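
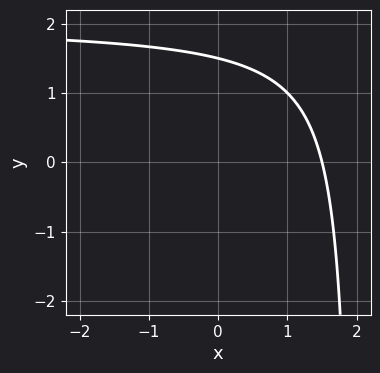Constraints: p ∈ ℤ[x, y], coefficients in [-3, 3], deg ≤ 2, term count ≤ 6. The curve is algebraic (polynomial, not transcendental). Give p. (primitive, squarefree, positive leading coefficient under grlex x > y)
1. The degree is 2 — a generic line meets the curve in up to 2 points.
2. Putting this together gives p.

x*y - 2*x - 2*y + 3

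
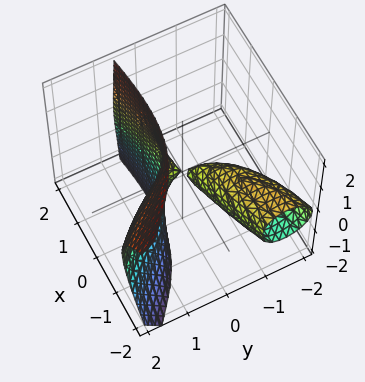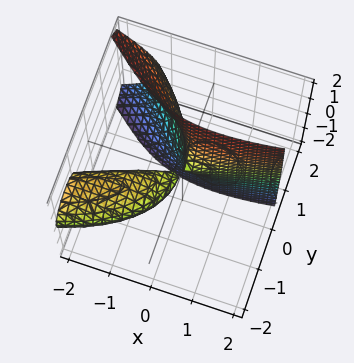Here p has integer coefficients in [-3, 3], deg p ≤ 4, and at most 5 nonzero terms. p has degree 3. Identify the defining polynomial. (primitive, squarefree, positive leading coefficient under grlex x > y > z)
y^3 + 2*y*z^2 - x^2 + 3*x*y - z^2

(a) The picture has 2 separate pieces.
(b) The degree is 3 — the shape is more complex than any degree-2 surface.
(c) From the axis intercepts and sections: it crosses the z-axis at the gridline z = 0; one x-axis crossing is at x = 0; it crosses the y-axis at the gridline y = 0.
(d) These observations pin down the coefficients.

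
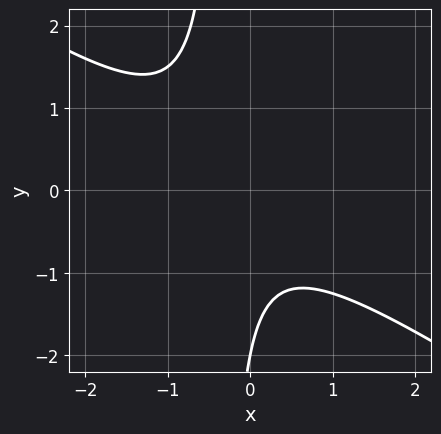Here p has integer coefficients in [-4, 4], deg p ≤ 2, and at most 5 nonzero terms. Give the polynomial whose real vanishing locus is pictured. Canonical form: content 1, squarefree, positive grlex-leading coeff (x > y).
2*x^2 + 3*x*y + x + y + 2

The degree is 2 — a generic line meets the curve in up to 2 points.
From the axis intercepts and sections: no x-intercept at any integer in the box; one y-axis crossing is at y = -2.
Matching integer coefficients to the picture gives p.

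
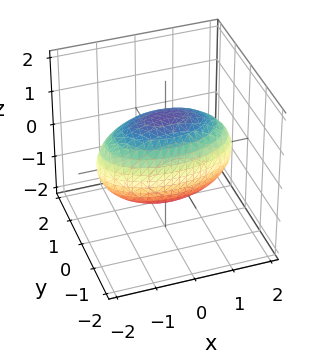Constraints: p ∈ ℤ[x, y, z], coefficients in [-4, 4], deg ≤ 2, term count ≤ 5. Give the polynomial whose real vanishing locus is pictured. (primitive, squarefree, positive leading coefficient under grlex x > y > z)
1. deg p = 2. Bounded and convex; a quadric.
2. Symmetries: it's symmetric under x → −x, forcing even powers of x; the y ↦ −y reflection is a symmetry, so y appears only in even powers; it's symmetric under z → −z, forcing even powers of z.
3. Checking where it meets the axes: the y-axis gridline crossings are at y ∈ {-1, 1}.
4. Fitting integer coefficients to these (and the overall shape) gives p.

x^2 + 3*y^2 + 2*z^2 - 3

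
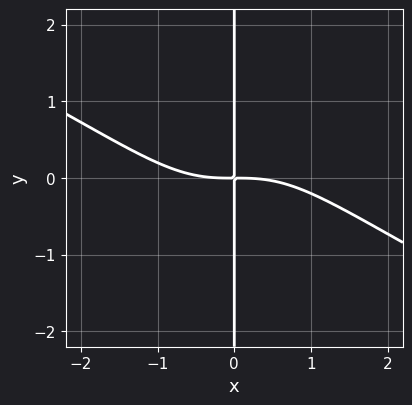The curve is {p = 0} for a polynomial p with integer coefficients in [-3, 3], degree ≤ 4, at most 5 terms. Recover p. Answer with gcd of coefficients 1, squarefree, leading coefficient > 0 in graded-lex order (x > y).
x^4 + 2*x^3*y + 3*x*y

(a) The degree is 4 — no degree-3 curve has this shape.
(b) Against the integer gridlines: the visible y-axis segment lies entirely on the curve.
(c) These observations pin down the coefficients.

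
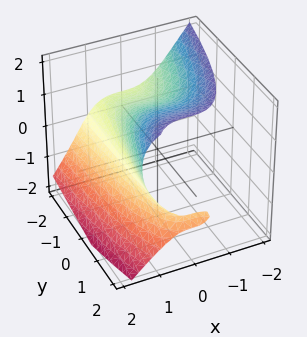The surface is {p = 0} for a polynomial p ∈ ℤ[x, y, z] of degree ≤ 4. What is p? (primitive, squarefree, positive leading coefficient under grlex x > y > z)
First, degree: no degree-2 surface has this shape, so deg p = 3.
Next, from the visible intercepts: it meets the x-axis at x = 1 (among the integer gridlines); no y-intercept at any integer in the box.
Finally, together with the visible shape, these determine p as stated.

3*x^3 + 2*z^3 - 3*y*z - z^2 - 3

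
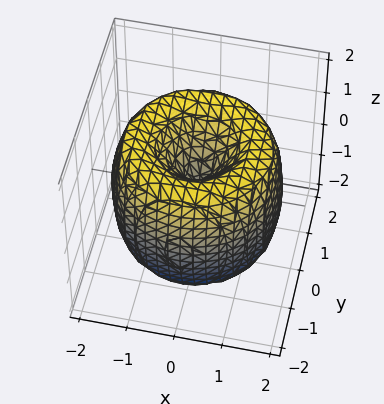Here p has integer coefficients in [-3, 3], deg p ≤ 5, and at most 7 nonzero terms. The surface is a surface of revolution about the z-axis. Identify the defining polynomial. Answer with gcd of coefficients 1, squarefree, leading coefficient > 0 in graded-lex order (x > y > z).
x^4 + 2*x^2*y^2 + y^4 - 3*x^2 - 3*y^2 + z^2

First, deg p = 4. The shape is more complex than any degree-3 surface.
Then, symmetry: the z-axis is an axis of rotation, so x and y enter only as x² + y².
Then, reading off the gridlines: it crosses the x-axis at the gridline x = 0; it crosses the z-axis at the gridline z = 0.
Finally, fitting integer coefficients to these (and the overall shape) gives p.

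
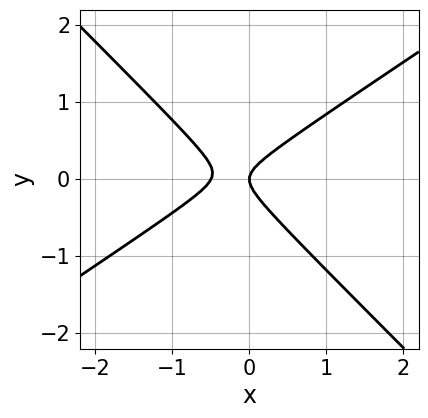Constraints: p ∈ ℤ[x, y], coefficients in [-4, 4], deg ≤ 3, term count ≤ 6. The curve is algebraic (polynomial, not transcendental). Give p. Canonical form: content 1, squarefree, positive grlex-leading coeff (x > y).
deg p = 2. A generic line meets the curve in up to 2 points.
From the axis intercepts and sections: it meets the x-axis at x = 0 (among the integer gridlines); one y-axis crossing is at y = 0.
The integer polynomial consistent with all of this is the stated p.

2*x^2 - x*y - 3*y^2 + x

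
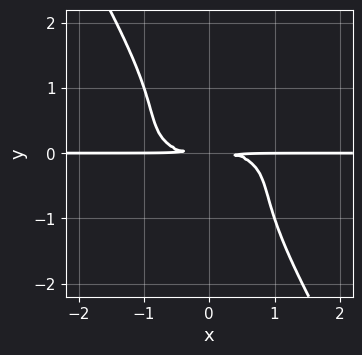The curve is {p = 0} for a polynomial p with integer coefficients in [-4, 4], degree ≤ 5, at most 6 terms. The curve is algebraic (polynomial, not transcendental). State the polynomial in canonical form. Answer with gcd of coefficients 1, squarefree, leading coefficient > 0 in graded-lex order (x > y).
(a) deg p = 4. A generic line meets the curve in up to 4 points.
(b) Observable constraints: every point of the x-axis in the box is on the curve.
(c) Fitting integer coefficients to these (and the overall shape) gives p.

x^3*y + 3*x*y^3 + 2*y^4 + 2*y^2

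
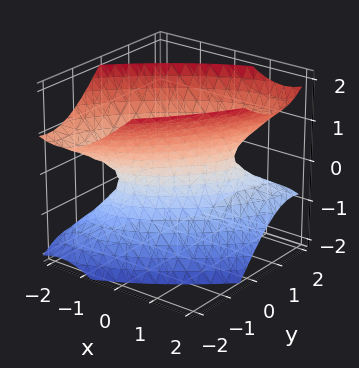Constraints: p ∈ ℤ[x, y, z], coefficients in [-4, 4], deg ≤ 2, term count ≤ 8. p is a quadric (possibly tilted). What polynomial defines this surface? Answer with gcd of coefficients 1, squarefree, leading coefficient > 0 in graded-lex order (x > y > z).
Degree: the shape is more complex than any degree-1 surface, so deg p = 2.
From the visible intercepts: it misses every integer gridline on the z-axis.
These observations pin down the coefficients.

2*x^2 - 3*x*y + 2*y^2 + y*z - 2*z^2 - 1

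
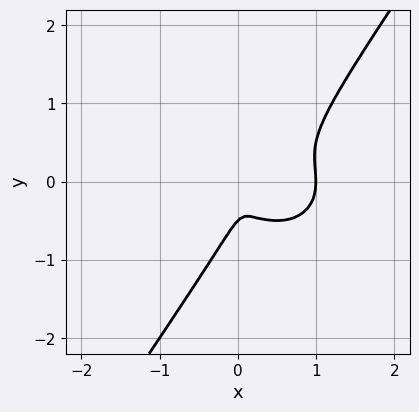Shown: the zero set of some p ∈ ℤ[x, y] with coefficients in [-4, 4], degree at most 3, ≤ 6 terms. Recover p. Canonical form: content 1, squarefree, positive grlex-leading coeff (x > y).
1. deg p = 3. A generic line meets the curve in up to 3 points.
2. From the axis intercepts and sections: one x-axis crossing is at x = 1.
3. These observations pin down the coefficients.

2*x^3 + 2*x*y^2 - 2*y^3 - 2*x^2 - y^2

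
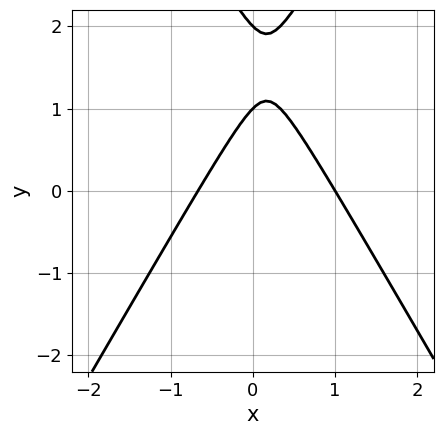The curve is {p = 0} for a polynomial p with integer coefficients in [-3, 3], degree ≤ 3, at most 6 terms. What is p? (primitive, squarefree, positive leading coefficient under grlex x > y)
deg p = 2.
Observable constraints: the y-axis gridline crossings are at y ∈ {1, 2}; one x-axis crossing is at x = 1.
Together with the visible shape, these determine p as stated.

3*x^2 - y^2 - x + 3*y - 2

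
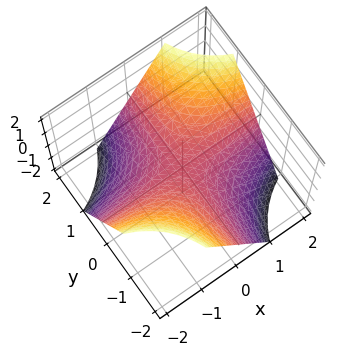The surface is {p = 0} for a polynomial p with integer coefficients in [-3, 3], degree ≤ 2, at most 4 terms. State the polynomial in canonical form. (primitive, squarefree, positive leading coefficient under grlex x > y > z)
First, deg p = 2. A saddle surface; a quadric.
Next, observable constraints: the visible y-axis segment lies entirely on the surface; the visible x-axis segment lies entirely on the surface.
Finally, together with the visible shape, these determine p as stated.

x*y - z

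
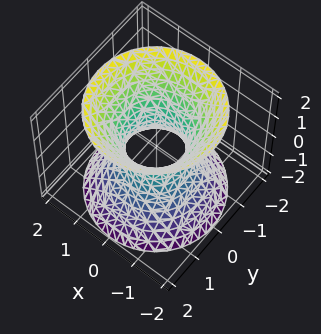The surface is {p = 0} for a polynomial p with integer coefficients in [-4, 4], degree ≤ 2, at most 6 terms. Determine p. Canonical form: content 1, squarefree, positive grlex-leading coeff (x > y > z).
3*x^2 + 3*y^2 - 2*z^2 - 2

(a) The degree is 2 — an hourglass — one-sheet hyperboloid; a quadric.
(b) Symmetries: it's symmetric under z → −z, forcing even powers of z; every cross-section ⟂ z is a circle, so x, y appear only via x² + y².
(c) Reading off the gridlines: a circular section at z = -1 has radius between 1 and 2; no z-intercept at any integer in the box.
(d) Fitting integer coefficients to these (and the overall shape) gives p.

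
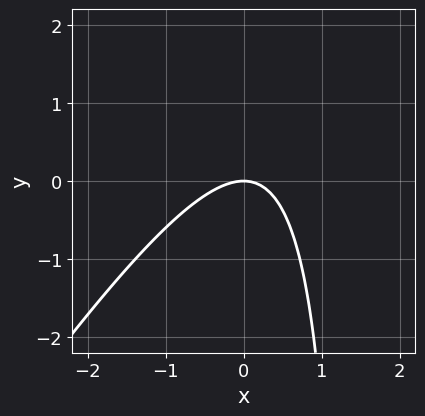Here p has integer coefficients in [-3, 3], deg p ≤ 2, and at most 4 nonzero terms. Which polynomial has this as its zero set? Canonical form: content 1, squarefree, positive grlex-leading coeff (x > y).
3*x^2 - 2*x*y + 3*y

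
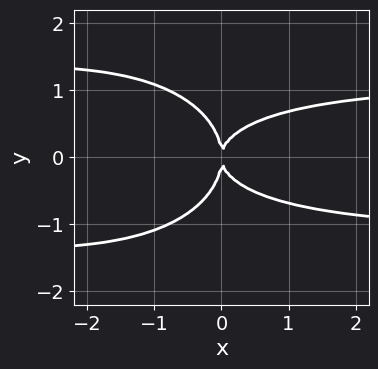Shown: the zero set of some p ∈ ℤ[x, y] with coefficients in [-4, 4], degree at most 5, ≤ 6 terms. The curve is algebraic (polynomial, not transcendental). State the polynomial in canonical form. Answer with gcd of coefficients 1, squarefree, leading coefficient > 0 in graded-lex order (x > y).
2*x^2*y^2 + 3*y^4 + 3*x*y^2 - 3*x^2

(a) The degree is 4 — no degree-3 curve has this shape.
(b) Symmetries: the y ↦ −y reflection is a symmetry, so y appears only in even powers.
(c) Checking where it meets the axes: it meets the x-axis at x = 0 (among the integer gridlines); one y-axis crossing is at y = 0.
(d) These observations pin down the coefficients.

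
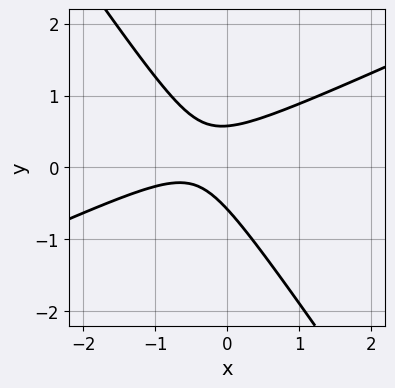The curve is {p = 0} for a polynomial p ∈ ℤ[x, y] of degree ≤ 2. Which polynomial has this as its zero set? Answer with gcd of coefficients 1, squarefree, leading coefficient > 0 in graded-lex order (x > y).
2*x^2 - 3*x*y - 3*y^2 + 2*x + 1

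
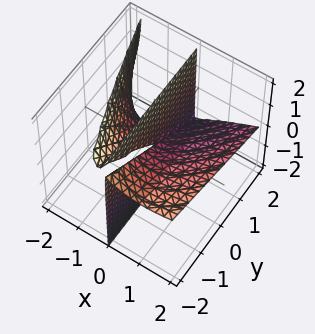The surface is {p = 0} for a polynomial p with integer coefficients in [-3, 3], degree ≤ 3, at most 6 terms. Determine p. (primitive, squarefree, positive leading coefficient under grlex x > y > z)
First, deg p = 3.
Then, from the axis intercepts and sections: every point of the y-axis in the box is on the surface; it meets the x-axis at x = 0 (among the integer gridlines).
Finally, solving for integer coefficients yields p as stated.

x^3 - 2*x^2*z - 2*x*y - 3*x*z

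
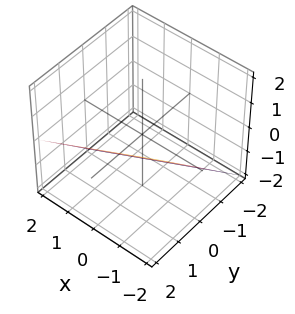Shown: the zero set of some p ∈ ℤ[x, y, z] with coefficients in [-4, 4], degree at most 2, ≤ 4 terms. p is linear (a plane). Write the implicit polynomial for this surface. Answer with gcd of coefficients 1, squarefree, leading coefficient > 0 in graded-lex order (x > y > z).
1. Degree: the surface is flat (a plane), so deg p = 1.
2. Observable constraints: it crosses the y-axis at the gridline y = 1; it meets the z-axis at z = -1 (among the integer gridlines); one x-axis crossing is at x = -2.
3. Solving for integer coefficients yields p as stated.

x - 2*y + 2*z + 2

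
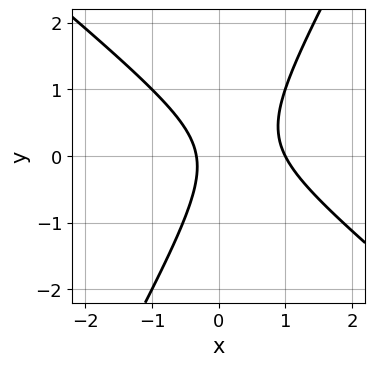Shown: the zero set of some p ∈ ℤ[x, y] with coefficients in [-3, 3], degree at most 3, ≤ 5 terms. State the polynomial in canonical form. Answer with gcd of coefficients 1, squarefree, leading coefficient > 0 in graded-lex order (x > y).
3*x^2 + 2*x*y - 2*y^2 - 2*x - 1

Degree: a generic line meets the curve in up to 2 points, so deg p = 2.
From the visible intercepts: the curve avoids every integer y-axis point in the box; one x-axis crossing is at x = 1.
The integer polynomial consistent with all of this is the stated p.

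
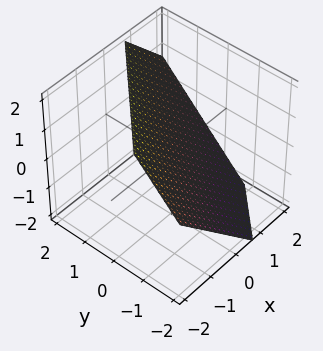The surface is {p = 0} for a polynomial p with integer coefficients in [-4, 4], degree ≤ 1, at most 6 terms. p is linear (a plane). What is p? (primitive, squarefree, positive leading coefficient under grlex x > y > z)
3*x - 3*y + 3*z - 2

1. Degree: the surface is flat (a plane), so deg p = 1.
2. Solving for integer coefficients yields p as stated.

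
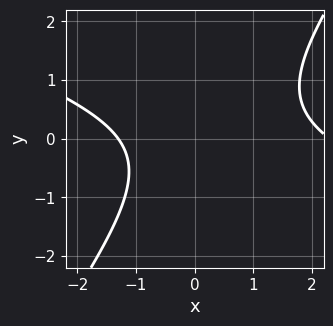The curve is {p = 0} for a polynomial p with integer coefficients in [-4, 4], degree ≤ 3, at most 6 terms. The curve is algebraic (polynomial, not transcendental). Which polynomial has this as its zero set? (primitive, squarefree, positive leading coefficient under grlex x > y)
x^2 + 2*x*y - 2*y^2 - x - 3

The degree is 2 — the shape is more complex than any degree-1 curve.
From the axis intercepts and sections: it misses every integer gridline on the y-axis.
The integer polynomial consistent with all of this is the stated p.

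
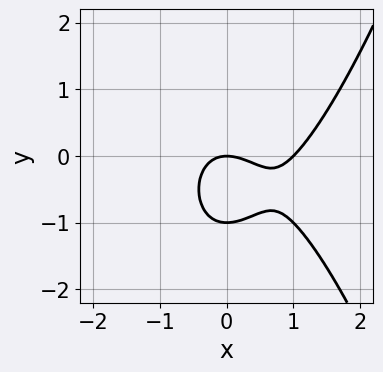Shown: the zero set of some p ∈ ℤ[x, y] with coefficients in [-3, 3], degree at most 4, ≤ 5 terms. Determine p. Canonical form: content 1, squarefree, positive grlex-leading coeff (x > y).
x^3 - x^2 - y^2 - y

First, degree: the shape is more complex than any degree-2 curve, so deg p = 3.
Next, from the visible intercepts: the x-axis gridline crossings are at x ∈ {0, 1}; the y-axis gridline crossings are at y ∈ {-1, 0}.
Finally, the integer polynomial consistent with all of this is the stated p.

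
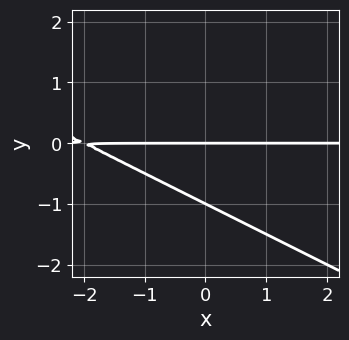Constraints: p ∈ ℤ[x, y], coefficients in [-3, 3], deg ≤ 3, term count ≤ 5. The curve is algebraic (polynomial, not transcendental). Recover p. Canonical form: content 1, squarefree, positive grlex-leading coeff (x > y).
The degree is 2 — the shape is more complex than any degree-1 curve.
Against the integer gridlines: among the integer gridlines, it crosses the y-axis at y ∈ {-1, 0}; every point of the x-axis in the box is on the curve.
Assembling these constraints gives the stated polynomial.

x*y + 2*y^2 + 2*y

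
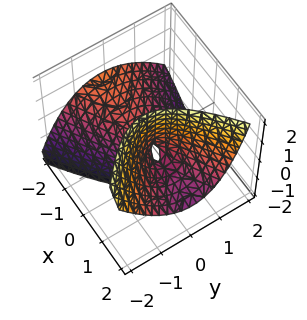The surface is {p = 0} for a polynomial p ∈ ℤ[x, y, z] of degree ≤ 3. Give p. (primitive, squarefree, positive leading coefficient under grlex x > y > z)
x^2 + 3*x*z - 3*y^2 - y*z - z

First, degree: a generic line meets the surface in up to 2 points, so deg p = 2.
Next, checking where it meets the axes: it crosses the x-axis at the gridline x = 0; one z-axis crossing is at z = 0.
Finally, together with the visible shape, these determine p as stated.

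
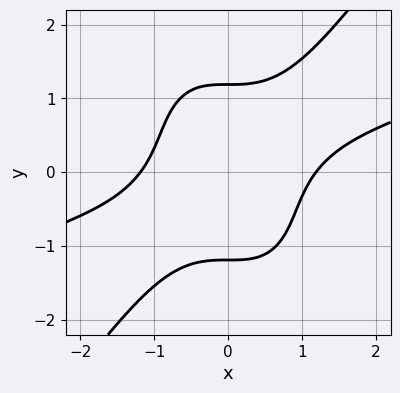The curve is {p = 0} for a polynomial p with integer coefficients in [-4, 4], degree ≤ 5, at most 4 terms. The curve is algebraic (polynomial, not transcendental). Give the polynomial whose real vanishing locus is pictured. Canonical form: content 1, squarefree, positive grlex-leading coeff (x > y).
x^4 - 3*x^3*y + y^4 - 2

(a) The degree is 4 — the shape is more complex than any degree-3 curve.
(b) Solving for integer coefficients yields p as stated.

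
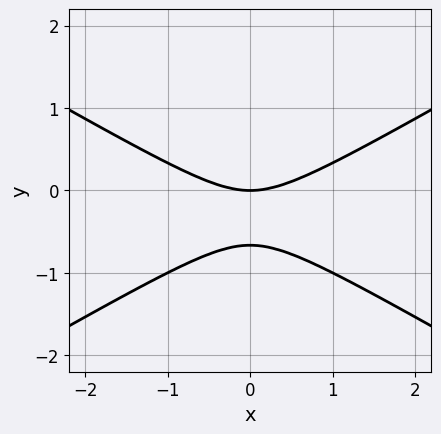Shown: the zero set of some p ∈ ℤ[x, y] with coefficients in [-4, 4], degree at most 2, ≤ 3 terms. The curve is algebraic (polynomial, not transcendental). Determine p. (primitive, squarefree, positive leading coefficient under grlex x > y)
(a) Degree: a generic line meets the curve in up to 2 points, so deg p = 2.
(b) Symmetries: the x ↦ −x reflection is a symmetry, so x appears only in even powers.
(c) Observable constraints: it crosses the x-axis at the gridline x = 0; it meets the y-axis at y = 0 (among the integer gridlines).
(d) Together with the visible shape, these determine p as stated.

x^2 - 3*y^2 - 2*y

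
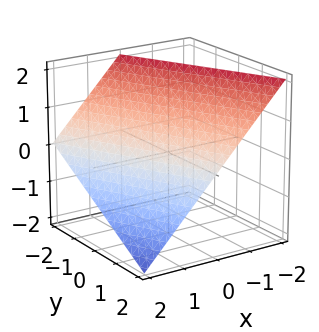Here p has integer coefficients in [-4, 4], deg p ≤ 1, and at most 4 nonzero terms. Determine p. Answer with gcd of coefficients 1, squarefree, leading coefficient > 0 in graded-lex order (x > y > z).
2*x + y + 2*z - 2

Degree: every cross-section is a straight line — this is a plane, so deg p = 1.
Observable constraints: one z-axis crossing is at z = 1; one y-axis crossing is at y = 2; it crosses the x-axis at the gridline x = 1.
Solving for integer coefficients yields p as stated.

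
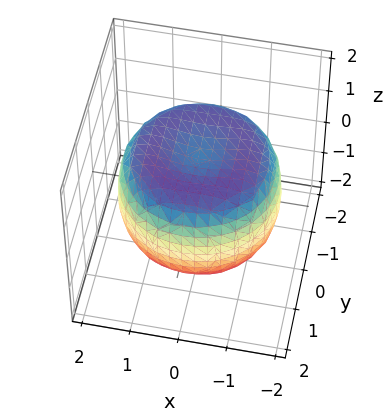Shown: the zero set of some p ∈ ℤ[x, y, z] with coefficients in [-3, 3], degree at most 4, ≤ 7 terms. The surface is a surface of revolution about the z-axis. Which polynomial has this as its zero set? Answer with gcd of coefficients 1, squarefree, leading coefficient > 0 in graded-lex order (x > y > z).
x^4 + 2*x^2*y^2 + y^4 - 2*x^2 - 2*y^2 + 2*z^2 - 2

1. The degree is 4 — a generic line meets the surface in up to 4 points.
2. By symmetry, every cross-section ⟂ z is a circle, so x, y appear only via x² + y².
3. Reading off the gridlines: among the integer gridlines, it crosses the z-axis at z ∈ {-1, 1}; a circular section at z = -1 has radius between 1 and 2.
4. The integer polynomial consistent with all of this is the stated p.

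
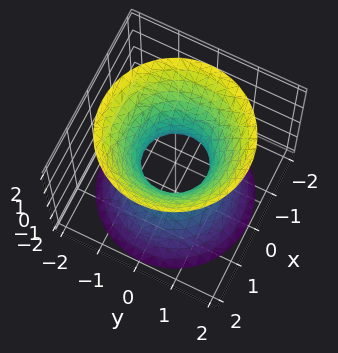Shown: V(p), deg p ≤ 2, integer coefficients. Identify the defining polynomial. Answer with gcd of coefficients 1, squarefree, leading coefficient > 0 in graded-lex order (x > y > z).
The degree is 2 — one connected sheet with a waist; a quadric.
Symmetries: mirror symmetry z ↦ −z ⇒ only even powers of z; the surface is invariant under rotation about z: p = q(x² + y², z).
From the visible intercepts: a circular section at z = -2 has radius between 1 and 2; no z-intercept at any integer in the box.
Fitting integer coefficients to these (and the overall shape) gives p.

3*x^2 + 3*y^2 - 2*z^2 - 2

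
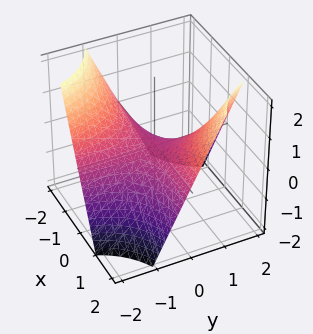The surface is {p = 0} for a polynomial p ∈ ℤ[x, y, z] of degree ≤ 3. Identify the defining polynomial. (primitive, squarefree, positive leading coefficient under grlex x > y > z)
x*y - z

deg p = 2.
From the visible intercepts: every point of the y-axis in the box is on the surface; every point of the x-axis in the box is on the surface; one z-axis crossing is at z = 0.
Putting this together gives p.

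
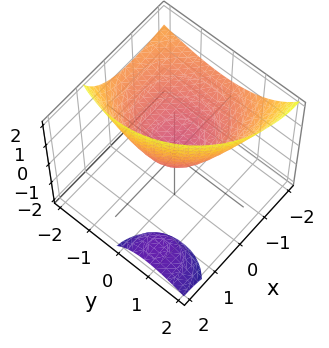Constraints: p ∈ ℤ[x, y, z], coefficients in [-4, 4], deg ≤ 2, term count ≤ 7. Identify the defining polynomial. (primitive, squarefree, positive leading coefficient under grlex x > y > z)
x^2 + 2*x*z + y^2 + y*z - 2*z

I count 2 distinct pieces. Treating them together as one polynomial.
The degree is 2 — no degree-1 surface has this shape.
Reading off the gridlines: it crosses the z-axis at the gridline z = 0; one y-axis crossing is at y = 0; it meets the x-axis at x = 0 (among the integer gridlines).
Putting this together gives p.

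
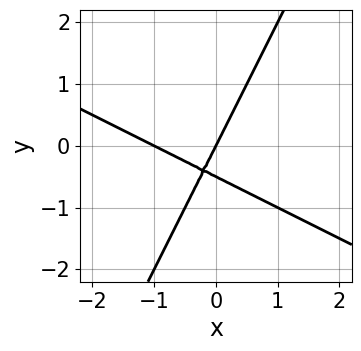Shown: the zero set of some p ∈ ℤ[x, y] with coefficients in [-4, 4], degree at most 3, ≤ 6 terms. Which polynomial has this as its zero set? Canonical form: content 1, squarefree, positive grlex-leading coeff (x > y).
2*x^2 + 3*x*y - 2*y^2 + 2*x - y

(a) Degree: no degree-1 curve has this shape, so deg p = 2.
(b) Observable constraints: the x-axis gridline crossings are at x ∈ {-1, 0}; it crosses the y-axis at the gridline y = 0.
(c) The integer polynomial consistent with all of this is the stated p.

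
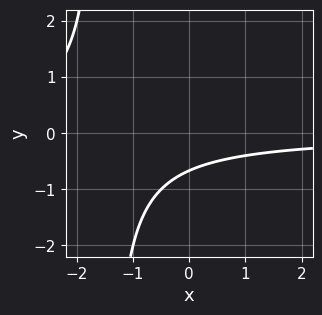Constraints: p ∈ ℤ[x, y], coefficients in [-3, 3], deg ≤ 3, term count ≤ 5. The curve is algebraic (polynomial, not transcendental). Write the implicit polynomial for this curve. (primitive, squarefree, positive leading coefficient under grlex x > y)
2*x*y + 3*y + 2

Degree: no degree-1 curve has this shape, so deg p = 2.
Checking where it meets the axes: the curve avoids every integer x-axis point in the box.
Together with the visible shape, these determine p as stated.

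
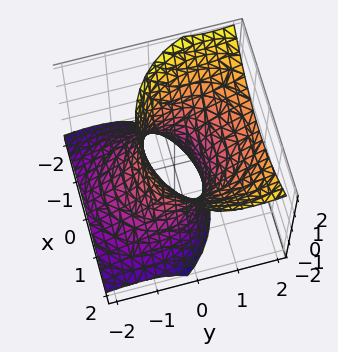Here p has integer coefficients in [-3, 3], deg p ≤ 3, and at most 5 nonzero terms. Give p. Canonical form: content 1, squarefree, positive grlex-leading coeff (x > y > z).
2*x^2 + 2*y^2 - 3*y*z - z^2 - 2

1. deg p = 2. No degree-1 surface has this shape.
2. Reading off the gridlines: among the integer gridlines, it crosses the y-axis at y ∈ {-1, 1}; the x-axis gridline crossings are at x ∈ {-1, 1}.
3. Together with the visible shape, these determine p as stated.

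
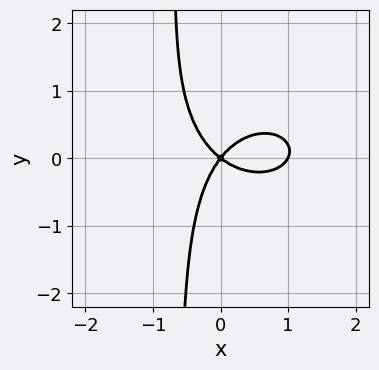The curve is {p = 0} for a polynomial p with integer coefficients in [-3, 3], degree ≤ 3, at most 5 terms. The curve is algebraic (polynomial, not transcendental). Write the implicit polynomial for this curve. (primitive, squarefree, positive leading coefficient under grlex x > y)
2*x^3 + 3*x*y^2 - 2*x^2 - x*y + 2*y^2

1. Degree: a generic line meets the curve in up to 3 points, so deg p = 3.
2. Against the integer gridlines: it meets the y-axis at y = 0 (among the integer gridlines); the x-axis gridline crossings are at x ∈ {0, 1}.
3. Matching integer coefficients to the picture gives p.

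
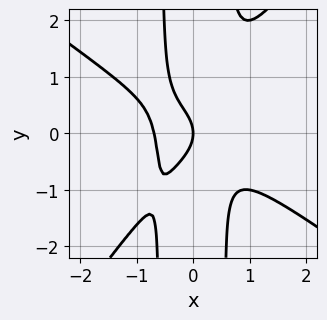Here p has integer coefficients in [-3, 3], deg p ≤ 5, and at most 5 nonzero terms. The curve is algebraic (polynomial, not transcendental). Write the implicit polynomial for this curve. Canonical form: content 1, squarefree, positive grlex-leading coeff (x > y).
(a) The degree is 4 — the shape is more complex than any degree-3 curve.
(b) Checking where it meets the axes: one x-axis crossing is at x = 0; it meets the y-axis at y = 0 (among the integer gridlines).
(c) Solving for integer coefficients yields p as stated.

3*x^4 + 2*x^3*y - 3*x^2*y^2 + y^2 + x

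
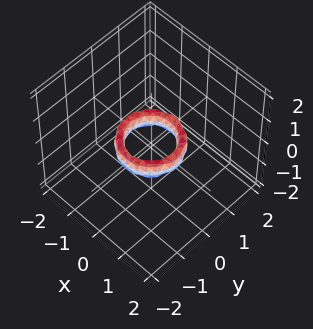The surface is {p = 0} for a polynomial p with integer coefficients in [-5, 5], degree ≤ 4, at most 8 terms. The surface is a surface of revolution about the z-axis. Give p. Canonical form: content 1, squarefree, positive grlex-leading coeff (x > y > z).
(a) deg p = 4. The shape is more complex than any degree-3 surface.
(b) Symmetries: rotational symmetry about the z-axis ⇒ p depends on x, y only through x² + y².
(c) Reading off the gridlines: no z-intercept at any integer in the box; a circular section at z = 0 has radius between 0 and 1; among the integer gridlines, it crosses the x-axis at x ∈ {-1, 1}; among the integer gridlines, it crosses the y-axis at y ∈ {-1, 1}.
(d) Matching integer coefficients to the picture gives p.

2*x^4 + 4*x^2*y^2 + 2*y^4 - 3*x^2 - 3*y^2 + z^2 + 1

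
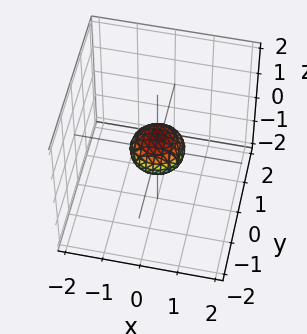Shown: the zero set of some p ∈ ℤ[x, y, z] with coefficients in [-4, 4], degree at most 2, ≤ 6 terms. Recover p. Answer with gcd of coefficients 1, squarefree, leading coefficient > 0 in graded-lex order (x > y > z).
First, the degree is 2 — no degree-1 surface has this shape.
Then, by symmetry, the z-axis is an axis of rotation, so x and y enter only as x² + y².
Next, against the integer gridlines: a circular section at z = 0 has radius between 0 and 1.
Finally, putting this together gives p.

2*x^2 + 2*y^2 + 3*z^2 - 1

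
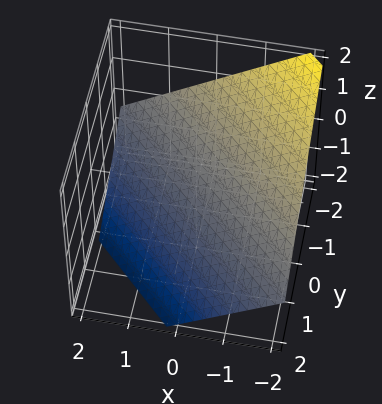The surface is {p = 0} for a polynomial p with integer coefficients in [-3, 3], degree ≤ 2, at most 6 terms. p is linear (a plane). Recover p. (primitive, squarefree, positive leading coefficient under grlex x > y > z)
2*x + 2*y + 3*z + 2

Degree: every cross-section is a straight line — this is a plane, so deg p = 1.
Reading off the gridlines: it meets the y-axis at y = -1 (among the integer gridlines); it meets the x-axis at x = -1 (among the integer gridlines).
Matching integer coefficients to the picture gives p.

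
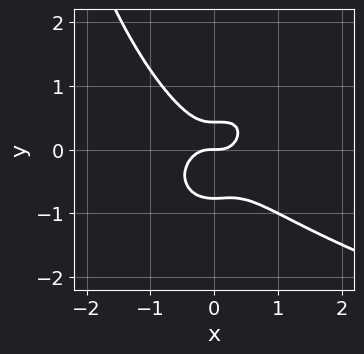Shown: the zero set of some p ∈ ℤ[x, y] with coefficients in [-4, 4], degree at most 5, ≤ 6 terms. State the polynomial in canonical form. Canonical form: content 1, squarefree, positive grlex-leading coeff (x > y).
2*x^2*y^2 - 3*x^3 - 3*y^3 - y^2 + y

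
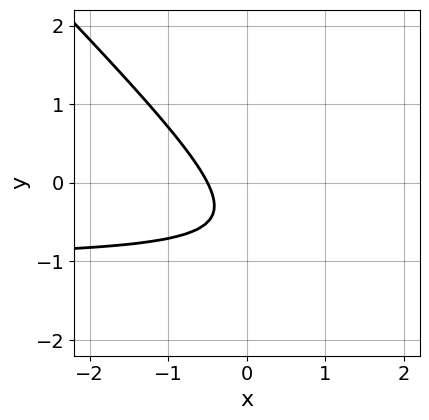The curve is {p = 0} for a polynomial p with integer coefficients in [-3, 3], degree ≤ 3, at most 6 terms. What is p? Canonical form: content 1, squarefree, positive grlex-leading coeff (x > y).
1. The degree is 2 — a generic line meets the curve in up to 2 points.
2. From the axis intercepts and sections: no y-intercept at any integer in the box.
3. Together with the visible shape, these determine p as stated.

2*x*y + 2*y^2 + 2*x + 2*y + 1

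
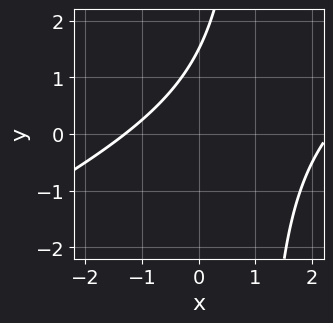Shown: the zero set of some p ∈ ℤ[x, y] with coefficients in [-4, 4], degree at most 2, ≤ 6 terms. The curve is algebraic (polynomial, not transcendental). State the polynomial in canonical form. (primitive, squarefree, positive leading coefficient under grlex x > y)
x^2 - 2*x*y - x + 2*y - 3

deg p = 2. A generic line meets the curve in up to 2 points.
The integer polynomial consistent with all of this is the stated p.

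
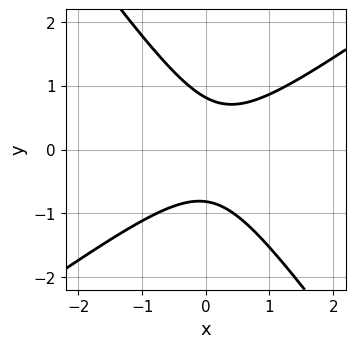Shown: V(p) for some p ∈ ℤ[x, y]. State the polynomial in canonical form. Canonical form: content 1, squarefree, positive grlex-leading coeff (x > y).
First, degree: no degree-1 curve has this shape, so deg p = 2.
Next, reading off the gridlines: no x-intercept at any integer in the box.
Finally, assembling these constraints gives the stated polynomial.

3*x^2 - 2*x*y - 3*y^2 - x + 2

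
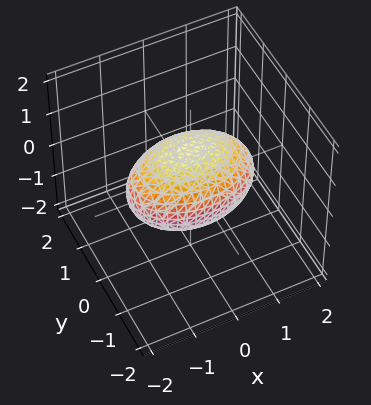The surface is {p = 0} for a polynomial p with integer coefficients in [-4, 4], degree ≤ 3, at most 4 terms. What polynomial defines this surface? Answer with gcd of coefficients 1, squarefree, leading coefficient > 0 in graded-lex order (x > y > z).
First, deg p = 2. Bounded and convex; a quadric.
Then, symmetries: it's symmetric under z → −z, forcing even powers of z; it's symmetric under y → −y, forcing even powers of y; mirror symmetry x ↦ −x ⇒ only even powers of x.
Next, checking where it meets the axes: the y-axis gridline crossings are at y ∈ {-1, 1}; among the integer gridlines, it crosses the z-axis at z ∈ {-1, 1}.
Finally, assembling these constraints gives the stated polynomial.

x^2 + 2*y^2 + 2*z^2 - 2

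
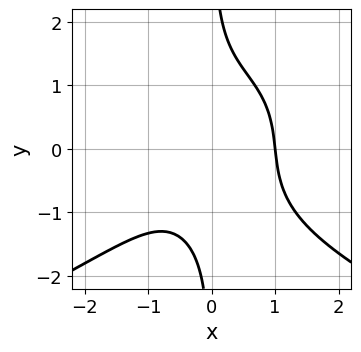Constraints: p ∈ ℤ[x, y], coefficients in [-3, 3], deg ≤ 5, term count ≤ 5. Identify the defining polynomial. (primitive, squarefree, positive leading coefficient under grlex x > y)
2*x*y^3 + 3*x^3 + x*y - 3

First, the degree is 4 — no degree-3 curve has this shape.
Next, observable constraints: it meets the x-axis at x = 1 (among the integer gridlines); no y-intercept at any integer in the box.
Finally, matching integer coefficients to the picture gives p.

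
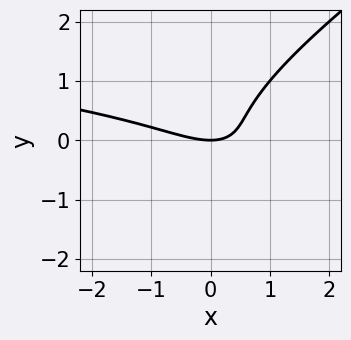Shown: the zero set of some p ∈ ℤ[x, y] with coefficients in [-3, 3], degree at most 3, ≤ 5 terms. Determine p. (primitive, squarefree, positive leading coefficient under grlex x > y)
2*x*y^2 - 3*y^3 + x^2 + 2*x*y - 2*y

(a) The degree is 3 — the shape is more complex than any degree-2 curve.
(b) From the axis intercepts and sections: one y-axis crossing is at y = 0; it meets the x-axis at x = 0 (among the integer gridlines).
(c) Matching integer coefficients to the picture gives p.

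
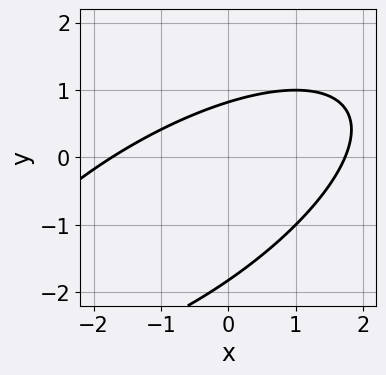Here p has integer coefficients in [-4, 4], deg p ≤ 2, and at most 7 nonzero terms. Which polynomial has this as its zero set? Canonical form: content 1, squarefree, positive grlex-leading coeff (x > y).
x^2 - 2*x*y + 2*y^2 + 2*y - 3

First, the degree is 2 — no degree-1 curve has this shape.
Finally, the integer polynomial consistent with all of this is the stated p.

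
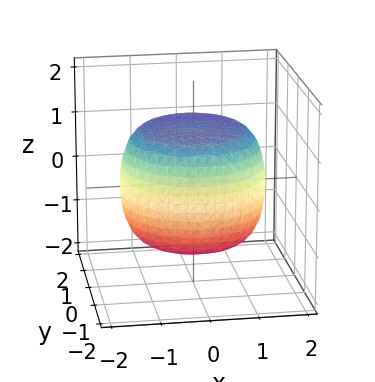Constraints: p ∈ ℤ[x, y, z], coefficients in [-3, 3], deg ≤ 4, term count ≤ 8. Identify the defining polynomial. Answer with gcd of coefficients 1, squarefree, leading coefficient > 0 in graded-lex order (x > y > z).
First, deg p = 4. No degree-3 surface has this shape.
Next, symmetries: the surface is invariant under rotation about z: p = q(x² + y², z).
Then, from the visible intercepts: a circular section at z = 1 has radius between 1 and 2.
Finally, the integer polynomial consistent with all of this is the stated p.

x^4 + 2*x^2*y^2 + y^4 - x^2 - y^2 + 2*z^2 - 3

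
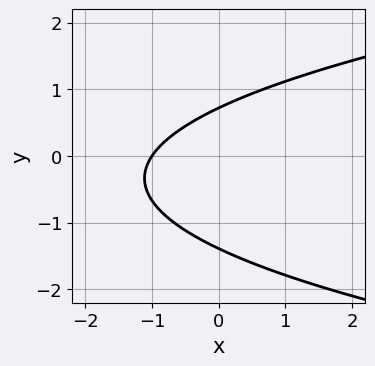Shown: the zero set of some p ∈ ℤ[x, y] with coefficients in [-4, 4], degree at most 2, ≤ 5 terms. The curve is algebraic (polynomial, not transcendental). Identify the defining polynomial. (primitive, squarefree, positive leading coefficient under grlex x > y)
First, the degree is 2 — a generic line meets the curve in up to 2 points.
Then, from the visible intercepts: one x-axis crossing is at x = -1.
Finally, fitting integer coefficients to these (and the overall shape) gives p.

3*y^2 - 3*x + 2*y - 3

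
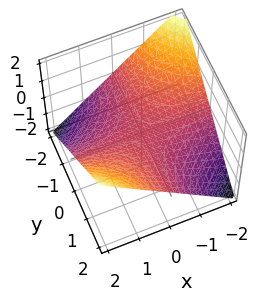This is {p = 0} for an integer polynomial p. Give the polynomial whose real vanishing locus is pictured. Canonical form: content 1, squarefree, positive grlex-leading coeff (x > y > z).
Degree: a saddle surface; a quadric, so deg p = 2.
Against the integer gridlines: every point of the x-axis in the box is on the surface; it meets the z-axis at z = 0 (among the integer gridlines); every point of the y-axis in the box is on the surface.
Fitting integer coefficients to these (and the overall shape) gives p.

x*y - 2*z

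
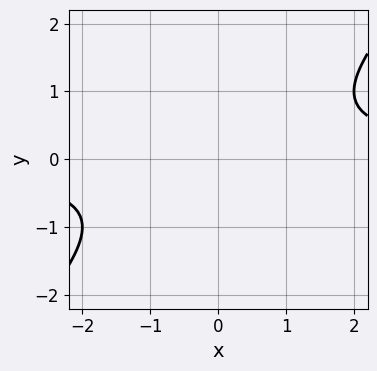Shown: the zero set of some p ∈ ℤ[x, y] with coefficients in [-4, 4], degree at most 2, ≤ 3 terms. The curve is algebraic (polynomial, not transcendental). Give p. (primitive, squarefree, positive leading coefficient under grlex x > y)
x*y - y^2 - 1

1. Degree: the shape is more complex than any degree-1 curve, so deg p = 2.
2. From the visible intercepts: it misses every integer gridline on the x-axis; the curve avoids every integer y-axis point in the box.
3. Assembling these constraints gives the stated polynomial.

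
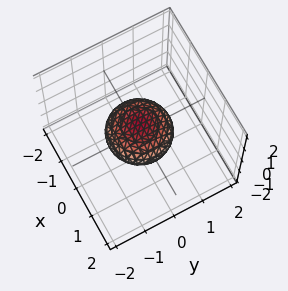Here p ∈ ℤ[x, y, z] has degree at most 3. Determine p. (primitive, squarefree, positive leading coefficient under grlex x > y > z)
x^2 + y^2 + 2*z^2 - 1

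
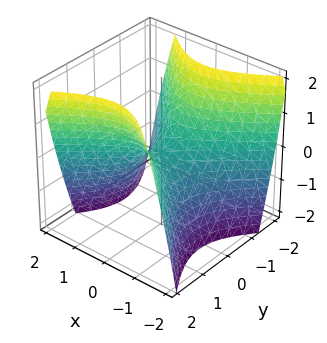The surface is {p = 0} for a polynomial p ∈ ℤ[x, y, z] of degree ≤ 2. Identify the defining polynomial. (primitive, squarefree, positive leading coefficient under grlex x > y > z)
1. deg p = 2. The shape is more complex than any degree-1 surface.
2. Against the integer gridlines: it crosses the x-axis at the gridline x = 0; it meets the z-axis at z = 0 (among the integer gridlines).
3. Together with the visible shape, these determine p as stated.

3*x^2 - x*y - 3*y^2 + 3*z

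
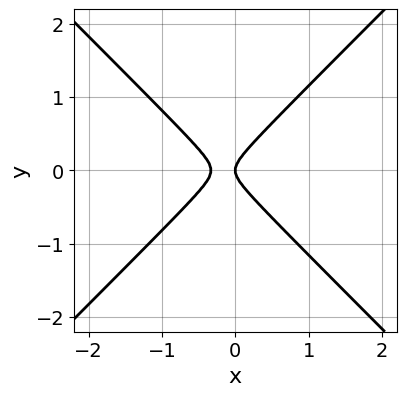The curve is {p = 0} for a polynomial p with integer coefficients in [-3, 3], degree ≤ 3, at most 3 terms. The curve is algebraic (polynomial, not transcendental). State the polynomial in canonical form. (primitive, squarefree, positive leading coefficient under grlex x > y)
3*x^2 - 3*y^2 + x

(a) The degree is 2 — a generic line meets the curve in up to 2 points.
(b) Symmetries: mirror symmetry y ↦ −y ⇒ only even powers of y.
(c) Reading off the gridlines: it meets the y-axis at y = 0 (among the integer gridlines); it crosses the x-axis at the gridline x = 0.
(d) Solving for integer coefficients yields p as stated.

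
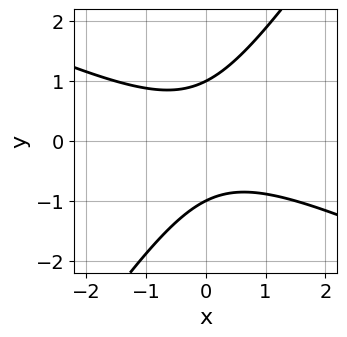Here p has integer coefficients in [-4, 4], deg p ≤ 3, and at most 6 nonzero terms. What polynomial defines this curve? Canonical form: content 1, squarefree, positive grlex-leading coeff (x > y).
2*x^2 + 3*x*y - 3*y^2 + 3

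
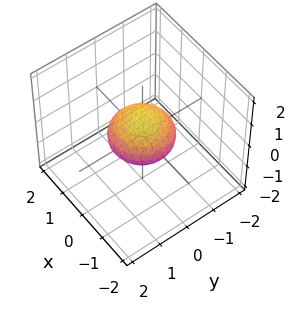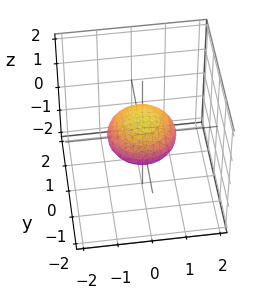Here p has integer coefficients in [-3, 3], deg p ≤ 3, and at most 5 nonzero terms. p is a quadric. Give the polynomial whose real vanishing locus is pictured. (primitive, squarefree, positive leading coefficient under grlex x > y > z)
x^2 + y^2 + 2*z^2 - 1

(a) The degree is 2 — a closed, bounded, convex surface; a quadric.
(b) Symmetry: the z-axis is an axis of rotation, so x and y enter only as x² + y²; mirror symmetry z ↦ −z ⇒ only even powers of z.
(c) From the visible intercepts: the x-axis gridline crossings are at x ∈ {-1, 1}; among the integer gridlines, it crosses the y-axis at y ∈ {-1, 1}; a circular section at z = 0 has radius exactly 1.
(d) The integer polynomial consistent with all of this is the stated p.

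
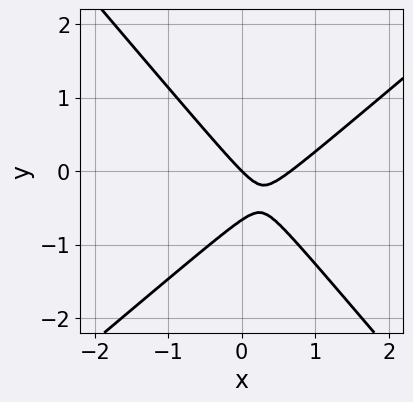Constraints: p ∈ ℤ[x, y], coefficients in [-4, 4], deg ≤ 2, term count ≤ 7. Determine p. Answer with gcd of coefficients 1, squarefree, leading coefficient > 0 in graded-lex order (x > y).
First, degree: a generic line meets the curve in up to 2 points, so deg p = 2.
Then, reading off the gridlines: one y-axis crossing is at y = 0; it crosses the x-axis at the gridline x = 0.
Finally, the integer polynomial consistent with all of this is the stated p.

3*x^2 - x*y - 3*y^2 - 2*x - 2*y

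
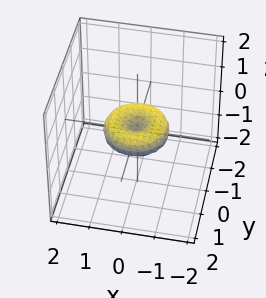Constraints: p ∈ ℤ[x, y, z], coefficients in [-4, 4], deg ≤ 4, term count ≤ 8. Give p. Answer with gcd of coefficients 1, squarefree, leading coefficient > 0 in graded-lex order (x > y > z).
x^4 + 2*x^2*y^2 + y^4 - x^2 - y^2 + 2*z^2

Degree: no degree-3 surface has this shape, so deg p = 4.
By symmetry, the z-axis is an axis of rotation, so x and y enter only as x² + y².
From the axis intercepts and sections: among the integer gridlines, it crosses the x-axis at x ∈ {-1, 0, 1}; a circular section at z = 0 has radius exactly 1.
Solving for integer coefficients yields p as stated.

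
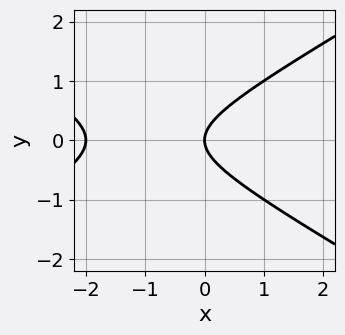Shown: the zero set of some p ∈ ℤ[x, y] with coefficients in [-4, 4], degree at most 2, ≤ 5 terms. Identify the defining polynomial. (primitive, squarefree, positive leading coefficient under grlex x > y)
x^2 - 3*y^2 + 2*x

deg p = 2. The shape is more complex than any degree-1 curve.
Symmetries: the y ↦ −y reflection is a symmetry, so y appears only in even powers.
Checking where it meets the axes: one y-axis crossing is at y = 0; among the integer gridlines, it crosses the x-axis at x ∈ {-2, 0}.
Assembling these constraints gives the stated polynomial.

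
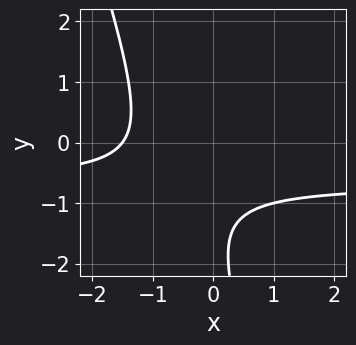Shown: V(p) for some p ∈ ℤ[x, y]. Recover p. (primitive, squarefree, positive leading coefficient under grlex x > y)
3*x*y + y^2 + 2*x + 3*y + 3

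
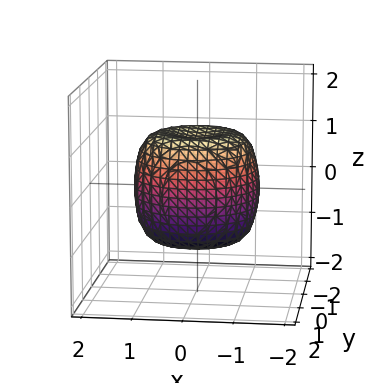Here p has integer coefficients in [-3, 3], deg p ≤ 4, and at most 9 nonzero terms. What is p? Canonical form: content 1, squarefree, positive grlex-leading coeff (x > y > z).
x^4 + 2*x^2*y^2 + y^4 - x^2 - y^2 + z^2 - 1

First, degree: no degree-3 surface has this shape, so deg p = 4.
Next, by symmetry, every cross-section ⟂ z is a circle, so x, y appear only via x² + y².
Then, reading off the gridlines: among the integer gridlines, it crosses the z-axis at z ∈ {-1, 1}; a circular section at z = 1 has radius exactly 1.
Finally, putting this together gives p.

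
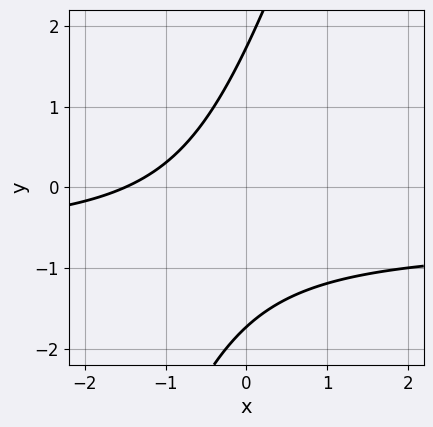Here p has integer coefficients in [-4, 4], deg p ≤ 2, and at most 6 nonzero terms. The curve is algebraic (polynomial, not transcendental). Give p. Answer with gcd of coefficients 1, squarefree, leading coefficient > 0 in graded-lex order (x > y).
3*x*y - y^2 + 2*x + 3

(a) The degree is 2 — a generic line meets the curve in up to 2 points.
(b) Solving for integer coefficients yields p as stated.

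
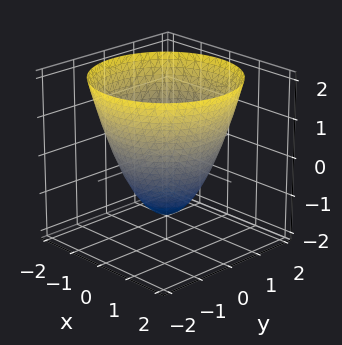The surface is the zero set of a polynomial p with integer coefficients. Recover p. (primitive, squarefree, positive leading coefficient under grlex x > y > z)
2*x^2 + 2*y^2 - 2*z - 3

First, the degree is 2 — the shape is more complex than any degree-1 surface.
Next, symmetry: the surface is invariant under rotation about z: p = q(x² + y², z).
Next, checking where it meets the axes: a circular section at z = 1 has radius between 1 and 2.
Finally, the integer polynomial consistent with all of this is the stated p.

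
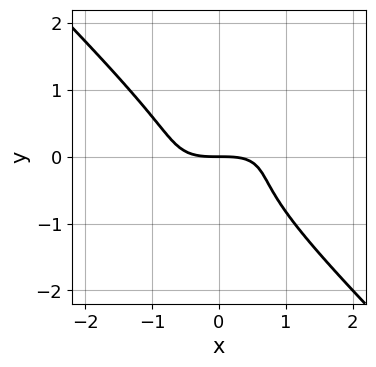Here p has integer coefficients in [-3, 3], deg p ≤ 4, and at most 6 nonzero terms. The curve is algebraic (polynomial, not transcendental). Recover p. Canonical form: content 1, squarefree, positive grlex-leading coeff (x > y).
(a) The degree is 3 — the shape is more complex than any degree-2 curve.
(b) Reading off the gridlines: one x-axis crossing is at x = 0; it meets the y-axis at y = 0 (among the integer gridlines).
(c) These observations pin down the coefficients.

x^3 - 2*x^2*y + 3*y^3 + y^2 + 2*y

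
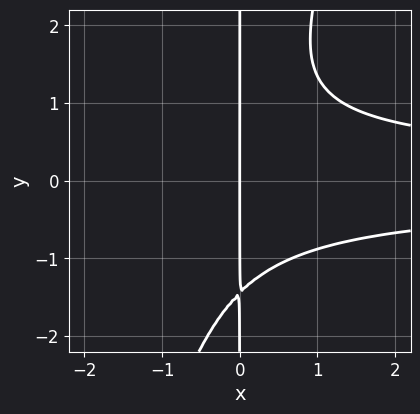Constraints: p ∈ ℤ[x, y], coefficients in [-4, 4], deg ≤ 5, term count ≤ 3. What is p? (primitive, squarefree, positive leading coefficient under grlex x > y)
1. deg p = 4. No degree-3 curve has this shape.
2. Checking where it meets the axes: it meets the x-axis at x = 0 (among the integer gridlines); every point of the y-axis in the box is on the curve.
3. Putting this together gives p.

3*x^2*y^2 - x*y^3 - 3*x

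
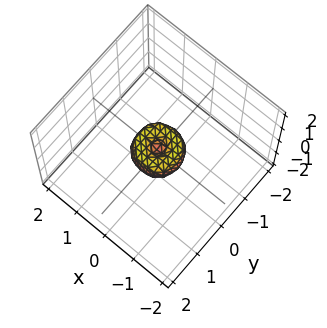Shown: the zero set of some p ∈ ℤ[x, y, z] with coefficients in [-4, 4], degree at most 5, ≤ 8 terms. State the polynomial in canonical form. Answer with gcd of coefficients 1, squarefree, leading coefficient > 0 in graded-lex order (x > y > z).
2*x^4 + 4*x^2*y^2 + 2*y^4 - x^2 - y^2 + z^2

(a) The degree is 4 — no degree-3 surface has this shape.
(b) Symmetries: every cross-section ⟂ z is a circle, so x, y appear only via x² + y².
(c) From the visible intercepts: a circular section at z = 0 has radius between 0 and 1; it meets the x-axis at x = 0 (among the integer gridlines); it crosses the y-axis at the gridline y = 0; it meets the z-axis at z = 0 (among the integer gridlines).
(d) Solving for integer coefficients yields p as stated.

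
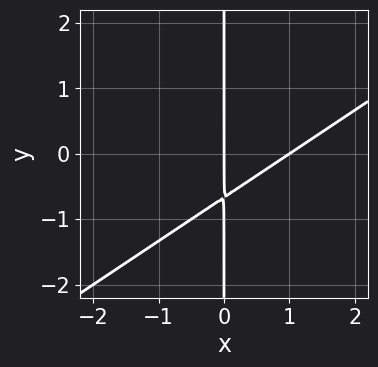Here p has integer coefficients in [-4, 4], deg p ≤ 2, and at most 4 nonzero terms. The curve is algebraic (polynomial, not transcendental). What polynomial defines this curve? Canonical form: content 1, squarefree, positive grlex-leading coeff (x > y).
First, degree: no degree-1 curve has this shape, so deg p = 2.
Next, observable constraints: among the integer gridlines, it crosses the x-axis at x ∈ {0, 1}; every point of the y-axis in the box is on the curve.
Finally, matching integer coefficients to the picture gives p.

2*x^2 - 3*x*y - 2*x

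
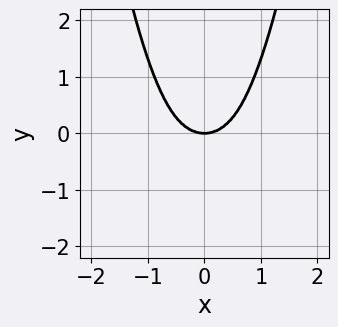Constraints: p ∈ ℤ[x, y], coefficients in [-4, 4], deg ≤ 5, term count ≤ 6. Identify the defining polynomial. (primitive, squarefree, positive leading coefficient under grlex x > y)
(a) The degree is 4 — the shape is more complex than any degree-3 curve.
(b) Symmetries: mirror symmetry x ↦ −x ⇒ only even powers of x.
(c) Observable constraints: it crosses the x-axis at the gridline x = 0; it meets the y-axis at y = 0 (among the integer gridlines).
(d) Matching integer coefficients to the picture gives p.

2*x^4 + 3*x^2*y^2 - 2*x^2*y - 2*y^3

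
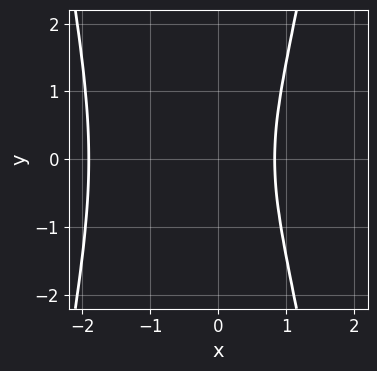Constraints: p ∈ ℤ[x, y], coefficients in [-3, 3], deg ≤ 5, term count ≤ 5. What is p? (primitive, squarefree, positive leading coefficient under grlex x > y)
2*x^4 + 3*x^3 - x^2 - y^2 - 2

deg p = 4. The shape is more complex than any degree-3 curve.
Symmetries: mirror symmetry y ↦ −y ⇒ only even powers of y.
From the axis intercepts and sections: it misses every integer gridline on the y-axis.
These observations pin down the coefficients.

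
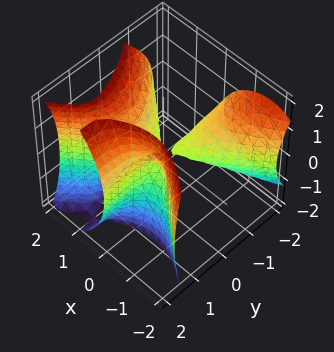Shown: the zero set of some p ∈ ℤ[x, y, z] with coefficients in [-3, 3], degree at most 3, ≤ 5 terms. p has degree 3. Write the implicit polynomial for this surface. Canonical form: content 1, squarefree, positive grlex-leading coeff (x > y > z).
2*x^3 - 3*x*y^2 + 2*y*z^2 - 2*z^2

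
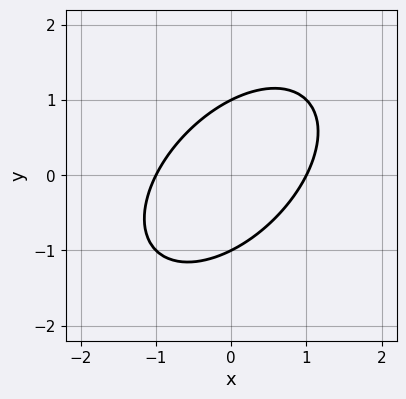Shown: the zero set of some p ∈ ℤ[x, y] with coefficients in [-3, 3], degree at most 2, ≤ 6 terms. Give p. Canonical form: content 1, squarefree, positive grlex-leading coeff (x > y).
x^2 - x*y + y^2 - 1

1. deg p = 2. No degree-1 curve has this shape.
2. Reading off the gridlines: among the integer gridlines, it crosses the y-axis at y ∈ {-1, 1}; the x-axis gridline crossings are at x ∈ {-1, 1}.
3. Assembling these constraints gives the stated polynomial.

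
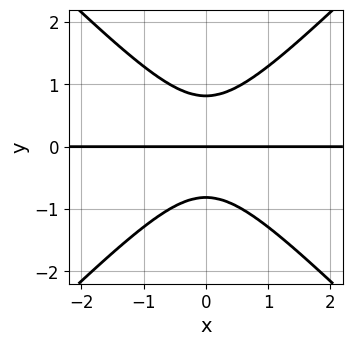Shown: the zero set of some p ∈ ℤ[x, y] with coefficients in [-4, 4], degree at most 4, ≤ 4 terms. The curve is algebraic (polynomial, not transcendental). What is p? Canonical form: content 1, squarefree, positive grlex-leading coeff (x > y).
(a) deg p = 3. No degree-2 curve has this shape.
(b) Symmetries: it's symmetric under x → −x, forcing even powers of x.
(c) Checking where it meets the axes: the visible x-axis segment lies entirely on the curve; it crosses the y-axis at the gridline y = 0.
(d) Fitting integer coefficients to these (and the overall shape) gives p.

3*x^2*y - 3*y^3 + 2*y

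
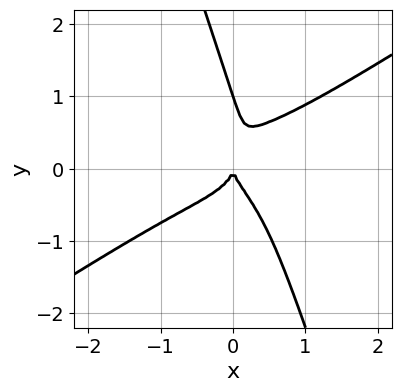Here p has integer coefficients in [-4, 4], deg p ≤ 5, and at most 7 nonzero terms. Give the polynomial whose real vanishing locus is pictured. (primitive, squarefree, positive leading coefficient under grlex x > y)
x^4 - 3*x*y^3 - y^4 + y^3 + x^2

First, degree: a generic line meets the curve in up to 4 points, so deg p = 4.
Next, checking where it meets the axes: the y-axis gridline crossings are at y ∈ {0, 1}; it meets the x-axis at x = 0 (among the integer gridlines).
Finally, the integer polynomial consistent with all of this is the stated p.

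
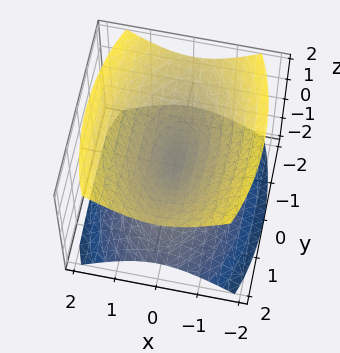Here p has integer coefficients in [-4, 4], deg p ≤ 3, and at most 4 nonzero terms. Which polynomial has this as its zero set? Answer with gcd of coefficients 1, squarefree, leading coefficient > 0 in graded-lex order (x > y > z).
3*x^2 + y^2 - 3*z^2

First, I count 2 distinct pieces. They look like related sheets of one shape, so recover p as a whole.
Next, the degree is 2 — a double cone through the origin; a quadric.
Then, symmetries: it's symmetric under z → −z, forcing even powers of z; mirror symmetry y ↦ −y ⇒ only even powers of y; it's symmetric under x → −x, forcing even powers of x.
Next, from the axis intercepts and sections: it meets the x-axis at x = 0 (among the integer gridlines); it crosses the z-axis at the gridline z = 0.
Finally, together with the visible shape, these determine p as stated.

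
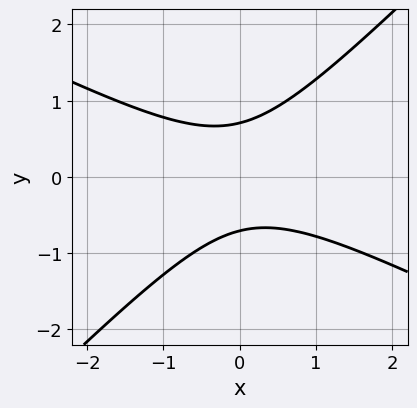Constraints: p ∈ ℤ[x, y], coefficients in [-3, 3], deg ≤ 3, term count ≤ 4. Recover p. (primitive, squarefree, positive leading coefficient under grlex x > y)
x^2 + x*y - 2*y^2 + 1

(a) deg p = 2. No degree-1 curve has this shape.
(b) From the visible intercepts: the curve avoids every integer x-axis point in the box.
(c) Putting this together gives p.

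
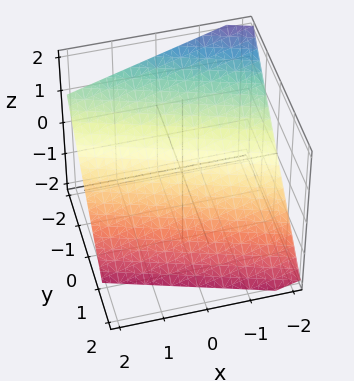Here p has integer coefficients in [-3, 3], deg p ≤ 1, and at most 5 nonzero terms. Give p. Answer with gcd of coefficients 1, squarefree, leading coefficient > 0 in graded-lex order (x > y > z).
(a) Degree: the surface is flat (a plane), so deg p = 1.
(b) Against the integer gridlines: it crosses the x-axis at the gridline x = -2.
(c) Putting this together gives p.

x + 3*y + 3*z + 2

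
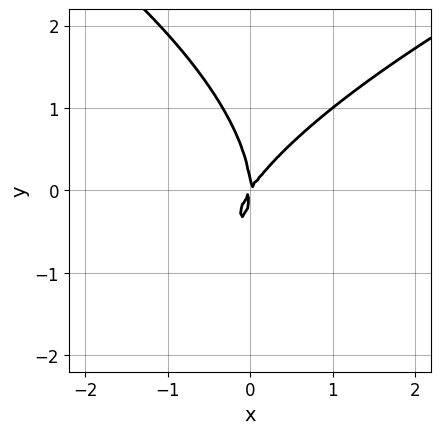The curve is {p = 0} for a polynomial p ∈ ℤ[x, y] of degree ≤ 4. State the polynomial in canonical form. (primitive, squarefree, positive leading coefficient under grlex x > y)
1. deg p = 3. The shape is more complex than any degree-2 curve.
2. From the axis intercepts and sections: it meets the x-axis at x = 0 (among the integer gridlines); it meets the y-axis at y = 0 (among the integer gridlines).
3. These observations pin down the coefficients.

y^3 - 3*x^2 + 2*x*y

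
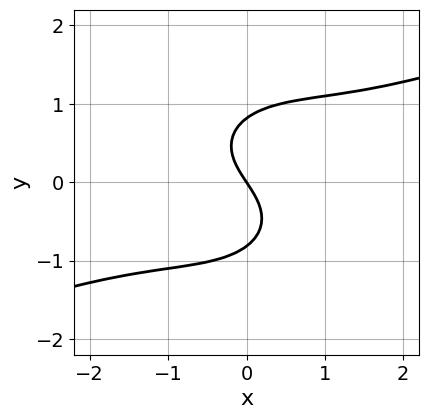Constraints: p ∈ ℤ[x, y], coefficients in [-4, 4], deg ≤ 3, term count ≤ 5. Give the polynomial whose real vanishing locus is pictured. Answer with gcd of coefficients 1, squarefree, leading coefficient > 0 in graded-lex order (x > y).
(a) The degree is 3 — the shape is more complex than any degree-2 curve.
(b) From the visible intercepts: one x-axis crossing is at x = 0; it crosses the y-axis at the gridline y = 0.
(c) Fitting integer coefficients to these (and the overall shape) gives p.

x^3 - 2*x^2*y - 3*y^3 + 3*x + 2*y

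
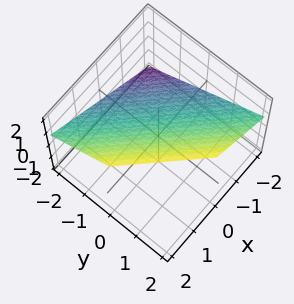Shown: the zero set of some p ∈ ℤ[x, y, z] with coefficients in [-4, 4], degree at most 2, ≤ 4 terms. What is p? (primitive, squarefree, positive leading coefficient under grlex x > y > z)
2*x + 2*y - 3*z + 2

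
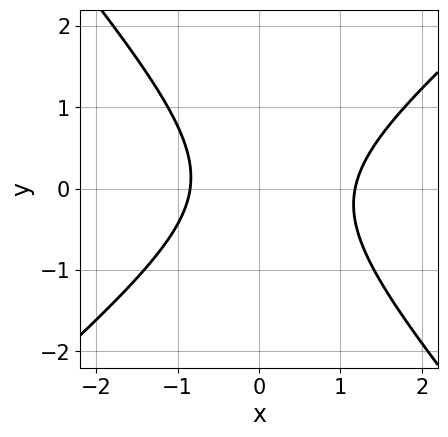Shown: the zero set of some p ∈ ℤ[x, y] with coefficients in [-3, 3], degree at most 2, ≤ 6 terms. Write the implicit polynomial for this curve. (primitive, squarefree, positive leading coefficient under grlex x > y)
deg p = 2. The shape is more complex than any degree-1 curve.
Against the integer gridlines: the curve avoids every integer y-axis point in the box.
Solving for integer coefficients yields p as stated.

3*x^2 - x*y - 3*y^2 - x - 3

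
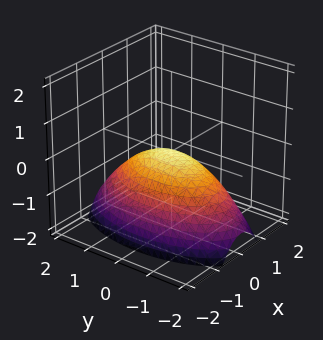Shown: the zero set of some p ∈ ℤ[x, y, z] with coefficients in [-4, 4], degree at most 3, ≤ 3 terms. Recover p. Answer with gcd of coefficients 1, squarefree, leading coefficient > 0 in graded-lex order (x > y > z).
3*x^2 + y^2 + 3*z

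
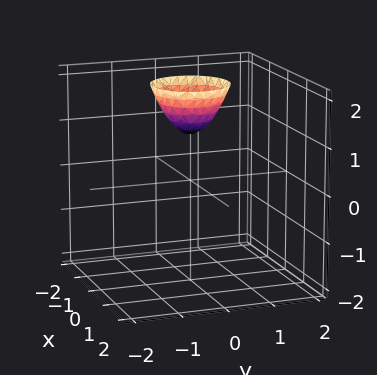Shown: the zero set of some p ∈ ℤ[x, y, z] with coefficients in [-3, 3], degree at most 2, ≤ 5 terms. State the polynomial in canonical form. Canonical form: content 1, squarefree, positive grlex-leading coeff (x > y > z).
First, degree: no degree-1 surface has this shape, so deg p = 2.
Then, by symmetry, the surface is invariant under rotation about z: p = q(x² + y², z).
Then, against the integer gridlines: a circular section at z = 2 has radius between 0 and 1; one z-axis crossing is at z = 1; the surface avoids every integer x-axis point in the box; no y-intercept at any integer in the box.
Finally, matching integer coefficients to the picture gives p.

3*x^2 + 3*y^2 - 2*z + 2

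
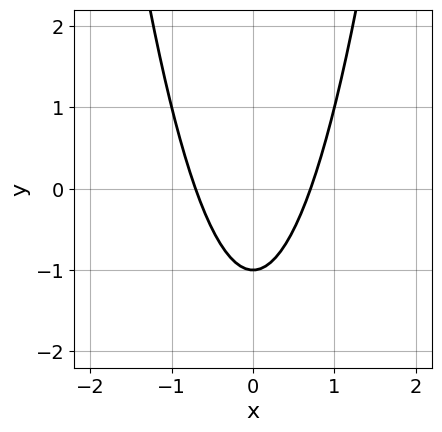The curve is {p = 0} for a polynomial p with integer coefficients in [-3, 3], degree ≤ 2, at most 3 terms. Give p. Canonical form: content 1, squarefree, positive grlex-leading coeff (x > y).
2*x^2 - y - 1

1. deg p = 2. No degree-1 curve has this shape.
2. Symmetries: mirror symmetry x ↦ −x ⇒ only even powers of x.
3. Against the integer gridlines: one y-axis crossing is at y = -1.
4. Together with the visible shape, these determine p as stated.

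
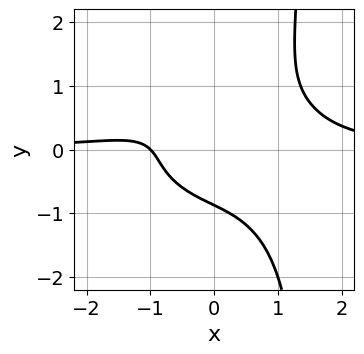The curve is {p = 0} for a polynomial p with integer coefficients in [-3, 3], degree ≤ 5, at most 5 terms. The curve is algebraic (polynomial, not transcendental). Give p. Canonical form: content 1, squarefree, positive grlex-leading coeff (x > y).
2*x^3*y + 2*x*y^3 - 3*y^3 - 2*x - 2

First, deg p = 4. The shape is more complex than any degree-3 curve.
Next, reading off the gridlines: it crosses the x-axis at the gridline x = -1.
Finally, matching integer coefficients to the picture gives p.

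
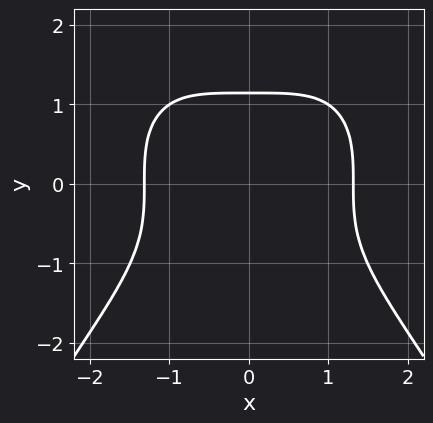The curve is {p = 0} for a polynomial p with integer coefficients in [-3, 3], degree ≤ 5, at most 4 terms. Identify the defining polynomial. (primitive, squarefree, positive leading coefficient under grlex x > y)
(a) The degree is 4 — a generic line meets the curve in up to 4 points.
(b) Symmetries: it's symmetric under x → −x, forcing even powers of x.
(c) Assembling these constraints gives the stated polynomial.

x^4 + 2*y^3 - 3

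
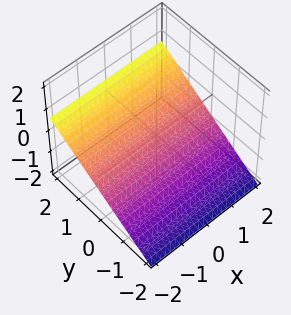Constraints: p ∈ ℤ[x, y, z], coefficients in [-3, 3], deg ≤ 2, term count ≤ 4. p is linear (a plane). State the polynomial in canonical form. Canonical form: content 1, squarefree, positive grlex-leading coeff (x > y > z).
2*y - 3*z - 2

1. The degree is 1 — the surface is flat (a plane).
2. Against the integer gridlines: no x-intercept at any integer in the box; it meets the y-axis at y = 1 (among the integer gridlines).
3. These observations pin down the coefficients.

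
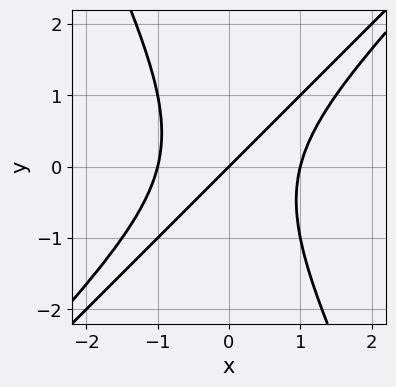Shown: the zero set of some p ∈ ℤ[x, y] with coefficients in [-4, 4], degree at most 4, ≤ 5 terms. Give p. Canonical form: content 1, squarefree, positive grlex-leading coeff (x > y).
2*x^3 - 3*x^2*y + y^3 - 2*x + 2*y

First, degree: the shape is more complex than any degree-2 curve, so deg p = 3.
Next, reading off the gridlines: the x-axis gridline crossings are at x ∈ {-1, 0, 1}; it meets the y-axis at y = 0 (among the integer gridlines).
Finally, fitting integer coefficients to these (and the overall shape) gives p.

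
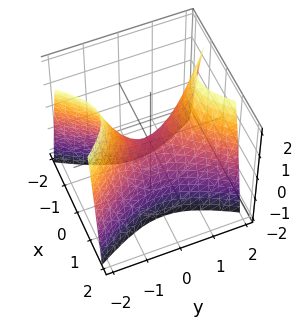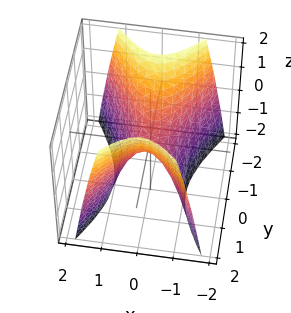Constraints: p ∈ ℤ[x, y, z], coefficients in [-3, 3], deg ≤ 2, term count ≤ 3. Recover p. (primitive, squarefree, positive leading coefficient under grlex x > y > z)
2*x^2 - y^2 + z

(a) deg p = 2.
(b) Symmetries: mirror symmetry x ↦ −x ⇒ only even powers of x; the y ↦ −y reflection is a symmetry, so y appears only in even powers.
(c) From the axis intercepts and sections: it meets the z-axis at z = 0 (among the integer gridlines); it meets the x-axis at x = 0 (among the integer gridlines); it crosses the y-axis at the gridline y = 0.
(d) These observations pin down the coefficients.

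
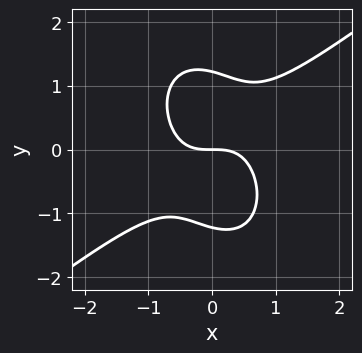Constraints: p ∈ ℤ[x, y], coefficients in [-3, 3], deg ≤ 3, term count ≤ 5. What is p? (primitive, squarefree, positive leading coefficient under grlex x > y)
3*x^3 - 2*x^2*y - x*y^2 - 2*y^3 + 3*y

Degree: no degree-2 curve has this shape, so deg p = 3.
Observable constraints: one x-axis crossing is at x = 0; it crosses the y-axis at the gridline y = 0.
The integer polynomial consistent with all of this is the stated p.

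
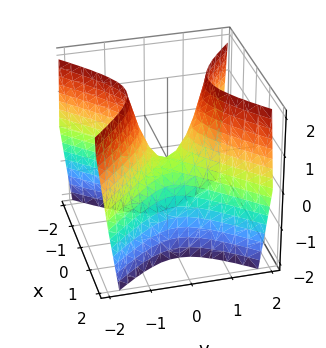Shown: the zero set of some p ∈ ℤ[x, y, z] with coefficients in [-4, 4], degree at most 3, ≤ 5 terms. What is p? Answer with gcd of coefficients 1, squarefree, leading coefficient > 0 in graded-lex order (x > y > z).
2*x^2 - 2*y^2 + z

First, deg p = 2. A hyperbolic paraboloid; a quadric.
Then, symmetries: it's symmetric under x → −x, forcing even powers of x; it's symmetric under y → −y, forcing even powers of y.
Then, from the axis intercepts and sections: it crosses the z-axis at the gridline z = 0; it crosses the y-axis at the gridline y = 0; it meets the x-axis at x = 0 (among the integer gridlines).
Finally, these observations pin down the coefficients.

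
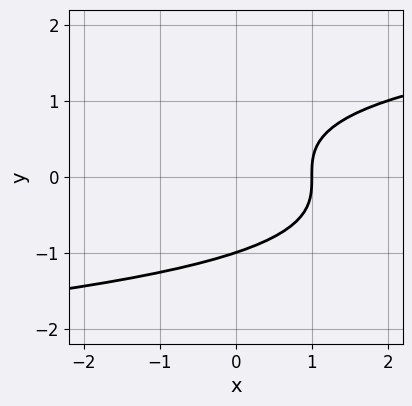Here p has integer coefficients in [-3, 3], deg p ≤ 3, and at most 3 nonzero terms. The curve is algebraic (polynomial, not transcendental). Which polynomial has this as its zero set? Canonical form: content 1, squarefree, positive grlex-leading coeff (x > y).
y^3 - x + 1

1. Degree: a generic line meets the curve in up to 3 points, so deg p = 3.
2. Observable constraints: it meets the y-axis at y = -1 (among the integer gridlines); it meets the x-axis at x = 1 (among the integer gridlines).
3. Assembling these constraints gives the stated polynomial.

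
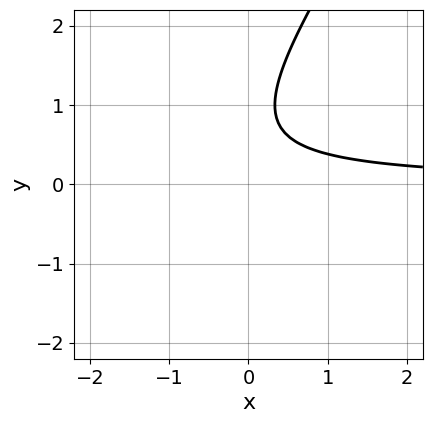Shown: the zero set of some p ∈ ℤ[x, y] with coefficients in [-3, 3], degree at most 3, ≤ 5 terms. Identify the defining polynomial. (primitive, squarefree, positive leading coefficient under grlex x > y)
3*x*y - 2*y^2 + 3*y - 2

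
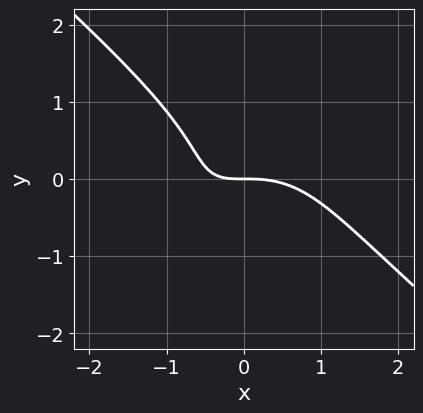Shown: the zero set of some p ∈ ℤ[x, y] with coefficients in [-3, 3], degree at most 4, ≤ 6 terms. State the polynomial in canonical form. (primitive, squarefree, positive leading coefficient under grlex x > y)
2*x^3 + 3*y^3 + 3*x*y + 3*y

(a) Degree: a generic line meets the curve in up to 3 points, so deg p = 3.
(b) Against the integer gridlines: one x-axis crossing is at x = 0; it crosses the y-axis at the gridline y = 0.
(c) These observations pin down the coefficients.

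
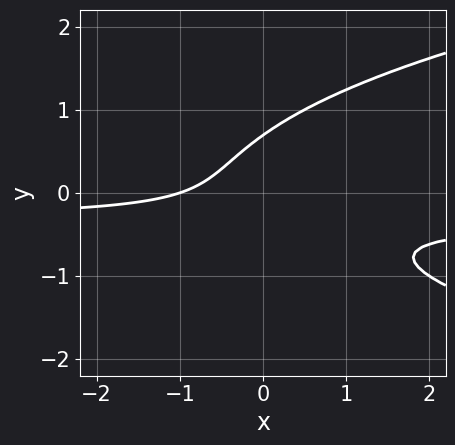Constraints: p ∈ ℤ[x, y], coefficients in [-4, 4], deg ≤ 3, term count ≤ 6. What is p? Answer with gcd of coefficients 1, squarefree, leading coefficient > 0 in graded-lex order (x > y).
Degree: the shape is more complex than any degree-2 curve, so deg p = 3.
Against the integer gridlines: it crosses the x-axis at the gridline x = -1.
Fitting integer coefficients to these (and the overall shape) gives p.

3*y^3 - 3*x*y - x - 1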